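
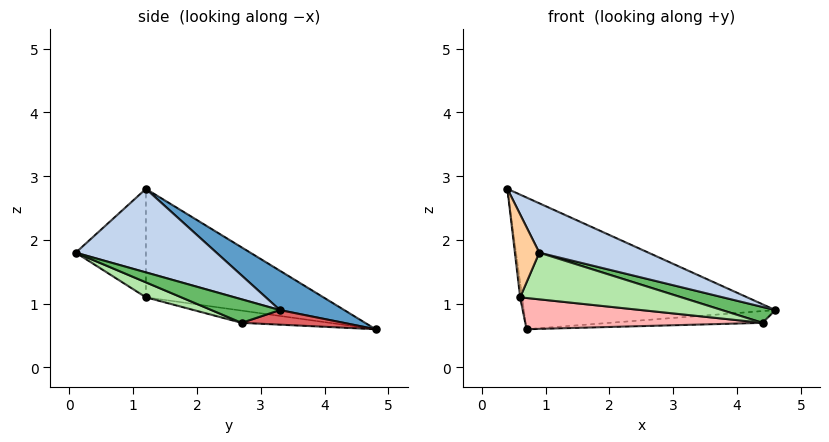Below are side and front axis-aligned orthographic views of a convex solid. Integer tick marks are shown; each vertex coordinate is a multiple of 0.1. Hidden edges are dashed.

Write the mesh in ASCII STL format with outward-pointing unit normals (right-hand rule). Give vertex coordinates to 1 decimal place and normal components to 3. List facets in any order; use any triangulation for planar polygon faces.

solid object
 facet normal 0.130 0.509 0.851
  outer loop
   vertex 0.7 4.8 0.6
   vertex 0.4 1.2 2.8
   vertex 4.6 3.3 0.9
  endloop
 endfacet
 facet normal 0.540 -0.419 0.730
  outer loop
   vertex 0.9 0.1 1.8
   vertex 4.6 3.3 0.9
   vertex 0.4 1.2 2.8
  endloop
 endfacet
 facet normal -0.993 0.011 -0.117
  outer loop
   vertex 0.6 1.2 1.1
   vertex 0.4 1.2 2.8
   vertex 0.7 4.8 0.6
  endloop
 endfacet
 facet normal -0.939 -0.326 -0.110
  outer loop
   vertex 0.6 1.2 1.1
   vertex 0.9 0.1 1.8
   vertex 0.4 1.2 2.8
  endloop
 endfacet
 facet normal 0.542 -0.423 0.726
  outer loop
   vertex 4.4 2.7 0.7
   vertex 4.6 3.3 0.9
   vertex 0.9 0.1 1.8
  endloop
 endfacet
 facet normal 0.112 -0.512 -0.852
  outer loop
   vertex 4.4 2.7 0.7
   vertex 0.9 0.1 1.8
   vertex 0.6 1.2 1.1
  endloop
 endfacet
 facet normal 0.173 0.259 -0.950
  outer loop
   vertex 4.4 2.7 0.7
   vertex 0.7 4.8 0.6
   vertex 4.6 3.3 0.9
  endloop
 endfacet
 facet normal -0.050 -0.136 -0.989
  outer loop
   vertex 4.4 2.7 0.7
   vertex 0.6 1.2 1.1
   vertex 0.7 4.8 0.6
  endloop
 endfacet
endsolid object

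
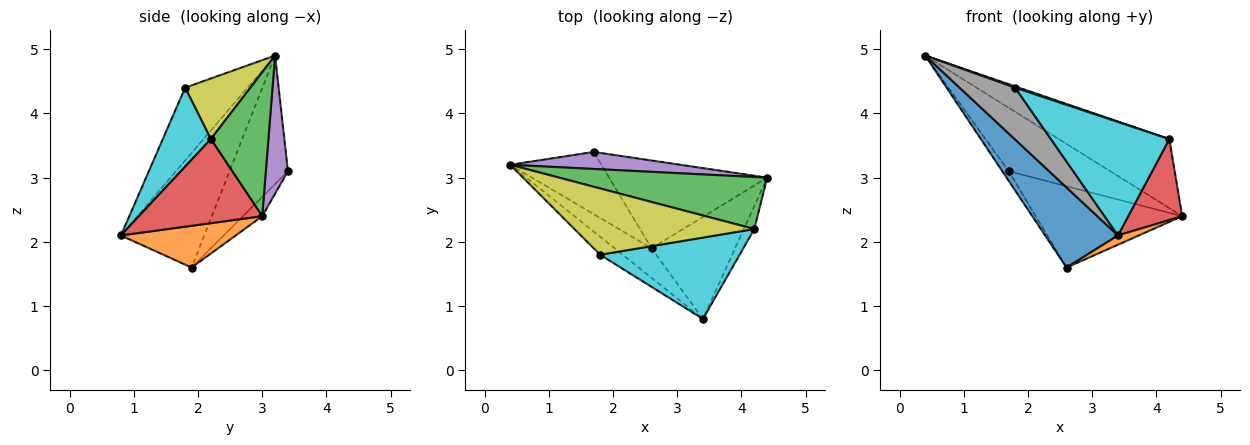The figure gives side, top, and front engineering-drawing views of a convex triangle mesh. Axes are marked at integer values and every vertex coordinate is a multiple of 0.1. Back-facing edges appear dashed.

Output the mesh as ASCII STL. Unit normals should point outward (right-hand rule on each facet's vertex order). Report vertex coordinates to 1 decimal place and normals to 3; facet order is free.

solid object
 facet normal -0.732 -0.639 -0.236
  outer loop
   vertex 2.6 1.9 1.6
   vertex 3.4 0.8 2.1
   vertex 0.4 3.2 4.9
  endloop
 endfacet
 facet normal 0.446 -0.081 -0.891
  outer loop
   vertex 2.6 1.9 1.6
   vertex 4.4 3.0 2.4
   vertex 3.4 0.8 2.1
  endloop
 endfacet
 facet normal 0.384 0.737 0.556
  outer loop
   vertex 4.2 2.2 3.6
   vertex 4.4 3.0 2.4
   vertex 0.4 3.2 4.9
  endloop
 endfacet
 facet normal 0.910 -0.398 -0.114
  outer loop
   vertex 4.2 2.2 3.6
   vertex 3.4 0.8 2.1
   vertex 4.4 3.0 2.4
  endloop
 endfacet
 facet normal 0.206 0.945 0.254
  outer loop
   vertex 1.7 3.4 3.1
   vertex 0.4 3.2 4.9
   vertex 4.4 3.0 2.4
  endloop
 endfacet
 facet normal -0.812 0.089 -0.577
  outer loop
   vertex 1.7 3.4 3.1
   vertex 2.6 1.9 1.6
   vertex 0.4 3.2 4.9
  endloop
 endfacet
 facet normal -0.089 0.677 -0.731
  outer loop
   vertex 1.7 3.4 3.1
   vertex 4.4 3.0 2.4
   vertex 2.6 1.9 1.6
  endloop
 endfacet
 facet normal -0.728 -0.648 -0.225
  outer loop
   vertex 1.8 1.8 4.4
   vertex 0.4 3.2 4.9
   vertex 3.4 0.8 2.1
  endloop
 endfacet
 facet normal 0.319 -0.019 0.948
  outer loop
   vertex 1.8 1.8 4.4
   vertex 4.2 2.2 3.6
   vertex 0.4 3.2 4.9
  endloop
 endfacet
 facet normal 0.313 -0.772 0.553
  outer loop
   vertex 1.8 1.8 4.4
   vertex 3.4 0.8 2.1
   vertex 4.2 2.2 3.6
  endloop
 endfacet
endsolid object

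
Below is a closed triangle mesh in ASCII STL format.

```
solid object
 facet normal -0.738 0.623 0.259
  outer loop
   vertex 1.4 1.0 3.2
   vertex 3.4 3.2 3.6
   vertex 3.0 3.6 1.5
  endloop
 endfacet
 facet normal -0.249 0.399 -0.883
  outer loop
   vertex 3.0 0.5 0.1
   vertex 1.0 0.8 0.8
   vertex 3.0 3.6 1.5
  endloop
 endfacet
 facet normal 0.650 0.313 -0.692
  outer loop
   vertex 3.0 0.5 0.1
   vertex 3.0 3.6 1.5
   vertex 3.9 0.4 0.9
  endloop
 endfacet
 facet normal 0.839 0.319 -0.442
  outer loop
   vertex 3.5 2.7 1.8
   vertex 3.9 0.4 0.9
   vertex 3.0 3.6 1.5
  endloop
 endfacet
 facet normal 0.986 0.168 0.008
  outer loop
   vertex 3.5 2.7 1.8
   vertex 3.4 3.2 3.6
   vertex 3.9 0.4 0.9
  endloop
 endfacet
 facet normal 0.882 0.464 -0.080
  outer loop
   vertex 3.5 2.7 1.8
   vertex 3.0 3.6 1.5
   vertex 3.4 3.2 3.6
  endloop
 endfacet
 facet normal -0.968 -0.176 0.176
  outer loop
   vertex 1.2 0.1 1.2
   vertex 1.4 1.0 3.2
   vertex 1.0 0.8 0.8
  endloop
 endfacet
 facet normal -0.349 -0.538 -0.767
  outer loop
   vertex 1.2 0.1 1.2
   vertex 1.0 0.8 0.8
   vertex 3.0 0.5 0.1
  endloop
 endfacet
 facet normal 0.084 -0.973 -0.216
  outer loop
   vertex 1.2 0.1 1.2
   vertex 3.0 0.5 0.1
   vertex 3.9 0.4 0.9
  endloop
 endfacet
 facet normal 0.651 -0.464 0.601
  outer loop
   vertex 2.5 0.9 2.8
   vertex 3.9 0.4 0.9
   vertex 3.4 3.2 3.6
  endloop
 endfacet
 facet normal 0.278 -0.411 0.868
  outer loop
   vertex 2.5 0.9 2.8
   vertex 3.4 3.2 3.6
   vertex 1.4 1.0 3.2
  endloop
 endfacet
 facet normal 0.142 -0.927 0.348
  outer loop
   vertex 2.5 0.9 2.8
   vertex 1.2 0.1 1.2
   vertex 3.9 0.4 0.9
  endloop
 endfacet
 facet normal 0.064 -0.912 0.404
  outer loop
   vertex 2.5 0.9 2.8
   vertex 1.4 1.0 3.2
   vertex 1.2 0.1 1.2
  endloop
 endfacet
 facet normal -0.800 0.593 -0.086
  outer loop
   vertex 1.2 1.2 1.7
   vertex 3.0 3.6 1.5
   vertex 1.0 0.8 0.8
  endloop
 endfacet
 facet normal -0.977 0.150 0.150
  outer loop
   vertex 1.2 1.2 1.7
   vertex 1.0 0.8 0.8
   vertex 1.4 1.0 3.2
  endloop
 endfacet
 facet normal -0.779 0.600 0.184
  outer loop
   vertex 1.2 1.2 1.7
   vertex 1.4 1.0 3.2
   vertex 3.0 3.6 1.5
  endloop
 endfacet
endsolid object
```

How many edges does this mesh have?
24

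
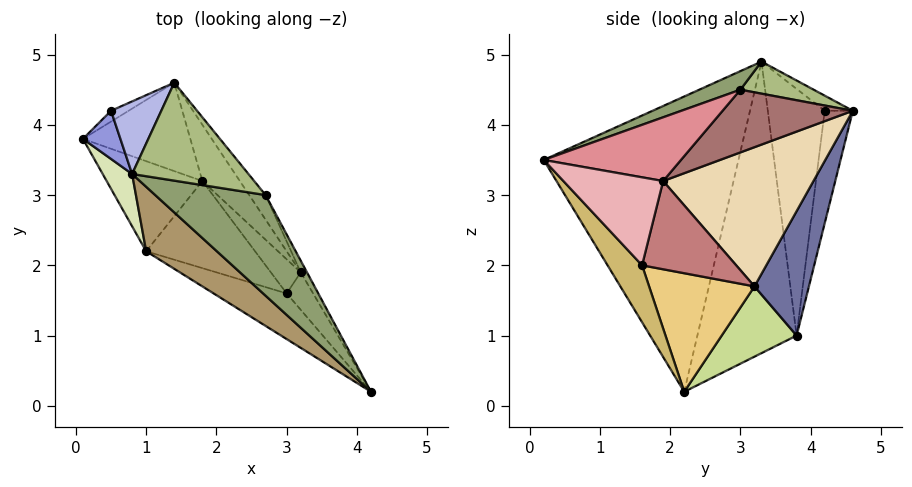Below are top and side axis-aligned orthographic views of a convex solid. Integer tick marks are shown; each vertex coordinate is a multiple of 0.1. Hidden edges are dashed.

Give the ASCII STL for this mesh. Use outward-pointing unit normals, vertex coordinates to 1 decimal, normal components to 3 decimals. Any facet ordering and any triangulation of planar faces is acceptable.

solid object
 facet normal 0.444 0.810 -0.383
  outer loop
   vertex 1.8 3.2 1.7
   vertex 0.1 3.8 1.0
   vertex 1.4 4.6 4.2
  endloop
 endfacet
 facet normal -0.405 0.912 -0.063
  outer loop
   vertex 0.5 4.2 4.2
   vertex 1.4 4.6 4.2
   vertex 0.1 3.8 1.0
  endloop
 endfacet
 facet normal -0.967 -0.208 0.147
  outer loop
   vertex 0.5 4.2 4.2
   vertex 0.1 3.8 1.0
   vertex 0.8 3.3 4.9
  endloop
 endfacet
 facet normal -0.242 0.544 0.803
  outer loop
   vertex 0.5 4.2 4.2
   vertex 0.8 3.3 4.9
   vertex 1.4 4.6 4.2
  endloop
 endfacet
 facet normal 0.161 -0.255 0.954
  outer loop
   vertex 2.7 3.0 4.5
   vertex 0.8 3.3 4.9
   vertex 4.2 0.2 3.5
  endloop
 endfacet
 facet normal 0.247 0.369 0.896
  outer loop
   vertex 2.7 3.0 4.5
   vertex 1.4 4.6 4.2
   vertex 0.8 3.3 4.9
  endloop
 endfacet
 facet normal 0.477 0.593 -0.649
  outer loop
   vertex 1.0 2.2 0.2
   vertex 0.1 3.8 1.0
   vertex 1.8 3.2 1.7
  endloop
 endfacet
 facet normal -0.849 -0.521 0.086
  outer loop
   vertex 1.0 2.2 0.2
   vertex 0.8 3.3 4.9
   vertex 0.1 3.8 1.0
  endloop
 endfacet
 facet normal -0.631 -0.761 0.151
  outer loop
   vertex 1.0 2.2 0.2
   vertex 4.2 0.2 3.5
   vertex 0.8 3.3 4.9
  endloop
 endfacet
 facet normal 0.585 -0.304 -0.752
  outer loop
   vertex 3.0 1.6 2.0
   vertex 4.2 0.2 3.5
   vertex 1.0 2.2 0.2
  endloop
 endfacet
 facet normal 0.678 0.392 -0.622
  outer loop
   vertex 3.0 1.6 2.0
   vertex 1.0 2.2 0.2
   vertex 1.8 3.2 1.7
  endloop
 endfacet
 facet normal 0.776 0.595 -0.209
  outer loop
   vertex 3.2 1.9 3.2
   vertex 1.8 3.2 1.7
   vertex 1.4 4.6 4.2
  endloop
 endfacet
 facet normal 0.778 0.594 -0.203
  outer loop
   vertex 3.2 1.9 3.2
   vertex 1.4 4.6 4.2
   vertex 2.7 3.0 4.5
  endloop
 endfacet
 facet normal 0.794 0.545 -0.269
  outer loop
   vertex 3.2 1.9 3.2
   vertex 3.0 1.6 2.0
   vertex 1.8 3.2 1.7
  endloop
 endfacet
 facet normal 0.865 0.494 -0.085
  outer loop
   vertex 3.2 1.9 3.2
   vertex 2.7 3.0 4.5
   vertex 4.2 0.2 3.5
  endloop
 endfacet
 facet normal 0.852 0.456 -0.256
  outer loop
   vertex 3.2 1.9 3.2
   vertex 4.2 0.2 3.5
   vertex 3.0 1.6 2.0
  endloop
 endfacet
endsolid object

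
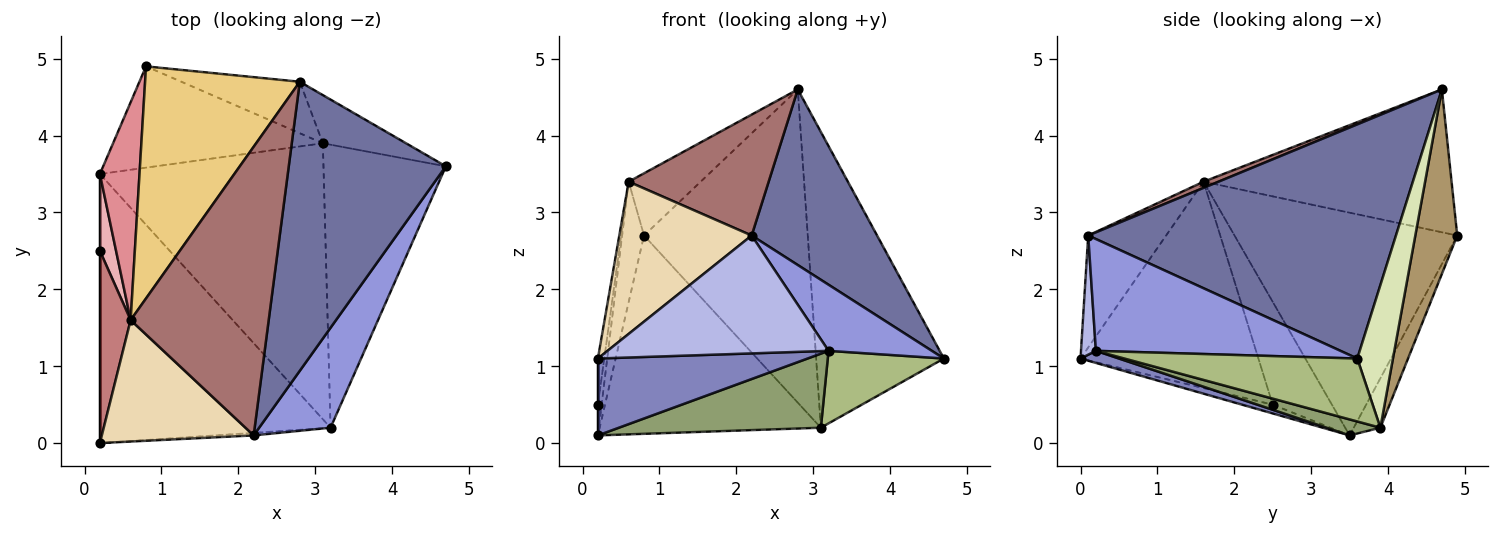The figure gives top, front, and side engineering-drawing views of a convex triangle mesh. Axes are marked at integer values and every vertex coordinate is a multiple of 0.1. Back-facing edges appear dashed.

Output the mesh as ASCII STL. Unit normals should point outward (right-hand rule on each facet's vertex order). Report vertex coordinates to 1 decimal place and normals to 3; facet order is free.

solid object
 facet normal 0.787 -0.321 0.528
  outer loop
   vertex 2.2 0.1 2.7
   vertex 4.7 3.6 1.1
   vertex 2.8 4.7 4.6
  endloop
 endfacet
 facet normal 0.050 -0.274 -0.960
  outer loop
   vertex 3.2 0.2 1.2
   vertex 0.2 0.0 1.1
   vertex 0.2 3.5 0.1
  endloop
 endfacet
 facet normal 0.794 -0.335 0.507
  outer loop
   vertex 3.2 0.2 1.2
   vertex 4.7 3.6 1.1
   vertex 2.2 0.1 2.7
  endloop
 endfacet
 facet normal 0.067 -0.998 -0.022
  outer loop
   vertex 3.2 0.2 1.2
   vertex 2.2 0.1 2.7
   vertex 0.2 0.0 1.1
  endloop
 endfacet
 facet normal 0.069 -0.259 -0.964
  outer loop
   vertex 3.1 3.9 0.2
   vertex 3.2 0.2 1.2
   vertex 0.2 3.5 0.1
  endloop
 endfacet
 facet normal 0.446 -0.222 -0.867
  outer loop
   vertex 3.1 3.9 0.2
   vertex 4.7 3.6 1.1
   vertex 3.2 0.2 1.2
  endloop
 endfacet
 facet normal -0.107 0.886 -0.452
  outer loop
   vertex 3.1 3.9 0.2
   vertex 0.2 3.5 0.1
   vertex 0.8 4.9 2.7
  endloop
 endfacet
 facet normal 0.266 0.952 -0.155
  outer loop
   vertex 3.1 3.9 0.2
   vertex 2.8 4.7 4.6
   vertex 4.7 3.6 1.1
  endloop
 endfacet
 facet normal 0.245 0.957 -0.157
  outer loop
   vertex 3.1 3.9 0.2
   vertex 0.8 4.9 2.7
   vertex 2.8 4.7 4.6
  endloop
 endfacet
 facet normal -1.000 0.000 0.000
  outer loop
   vertex 0.2 2.5 0.5
   vertex 0.2 3.5 0.1
   vertex 0.2 0.0 1.1
  endloop
 endfacet
 facet normal -0.666 0.193 0.721
  outer loop
   vertex 0.6 1.6 3.4
   vertex 2.8 4.7 4.6
   vertex 0.8 4.9 2.7
  endloop
 endfacet
 facet normal -0.418 -0.710 0.567
  outer loop
   vertex 0.6 1.6 3.4
   vertex 0.2 0.0 1.1
   vertex 2.2 0.1 2.7
  endloop
 endfacet
 facet normal 0.041 -0.386 0.922
  outer loop
   vertex 0.6 1.6 3.4
   vertex 2.2 0.1 2.7
   vertex 2.8 4.7 4.6
  endloop
 endfacet
 facet normal -0.988 0.035 0.147
  outer loop
   vertex 0.6 1.6 3.4
   vertex 0.2 2.5 0.5
   vertex 0.2 0.0 1.1
  endloop
 endfacet
 facet normal -0.980 0.096 0.174
  outer loop
   vertex 0.6 1.6 3.4
   vertex 0.8 4.9 2.7
   vertex 0.2 3.5 0.1
  endloop
 endfacet
 facet normal -0.986 0.062 0.155
  outer loop
   vertex 0.6 1.6 3.4
   vertex 0.2 3.5 0.1
   vertex 0.2 2.5 0.5
  endloop
 endfacet
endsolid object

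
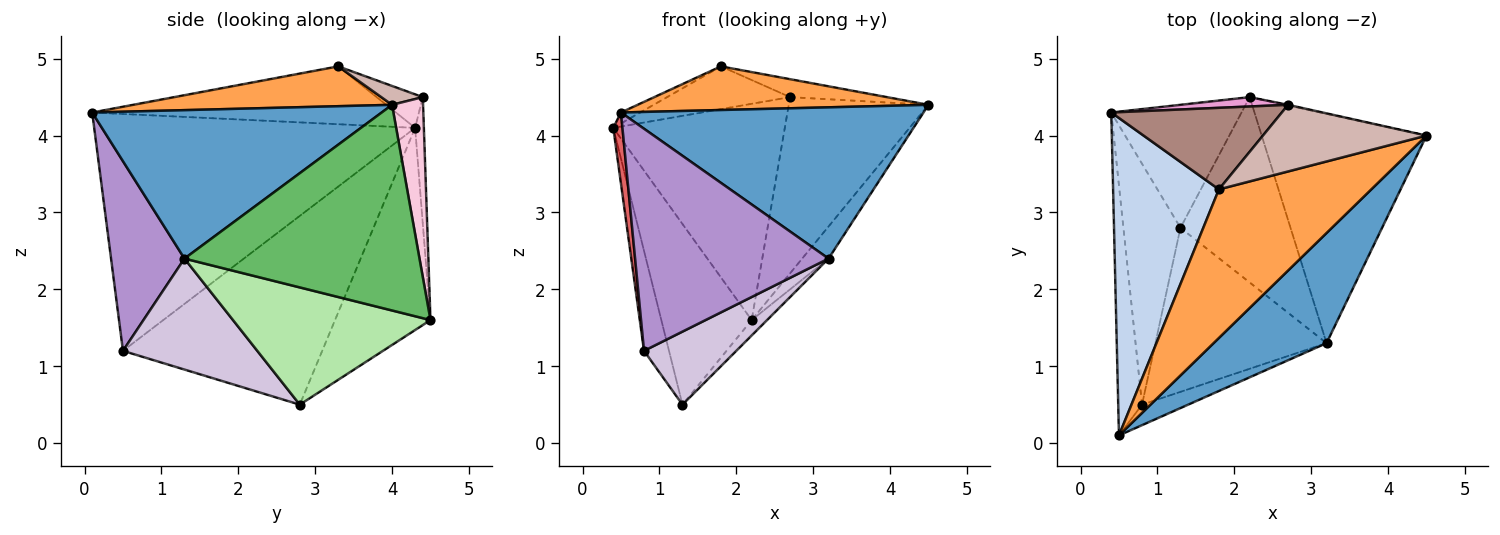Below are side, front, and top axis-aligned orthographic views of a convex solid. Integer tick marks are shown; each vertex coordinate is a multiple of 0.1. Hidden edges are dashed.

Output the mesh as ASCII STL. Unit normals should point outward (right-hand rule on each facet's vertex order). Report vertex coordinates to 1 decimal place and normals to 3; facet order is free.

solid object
 facet normal 0.612 -0.639 0.466
  outer loop
   vertex 3.2 1.3 2.4
   vertex 4.5 4.0 4.4
   vertex 0.5 0.1 4.3
  endloop
 endfacet
 facet normal -0.479 0.030 0.877
  outer loop
   vertex 1.8 3.3 4.9
   vertex 0.4 4.3 4.1
   vertex 0.5 0.1 4.3
  endloop
 endfacet
 facet normal 0.243 -0.273 0.931
  outer loop
   vertex 1.8 3.3 4.9
   vertex 0.5 0.1 4.3
   vertex 4.5 4.0 4.4
  endloop
 endfacet
 facet normal -0.658 0.623 -0.424
  outer loop
   vertex 2.2 4.5 1.6
   vertex 1.3 2.8 0.5
   vertex 0.4 4.3 4.1
  endloop
 endfacet
 facet normal 0.777 0.087 -0.623
  outer loop
   vertex 2.2 4.5 1.6
   vertex 4.5 4.0 4.4
   vertex 3.2 1.3 2.4
  endloop
 endfacet
 facet normal 0.728 0.057 -0.683
  outer loop
   vertex 2.2 4.5 1.6
   vertex 3.2 1.3 2.4
   vertex 1.3 2.8 0.5
  endloop
 endfacet
 facet normal -0.995 -0.028 -0.100
  outer loop
   vertex 0.8 0.5 1.2
   vertex 0.5 0.1 4.3
   vertex 0.4 4.3 4.1
  endloop
 endfacet
 facet normal -0.950 0.119 -0.287
  outer loop
   vertex 0.8 0.5 1.2
   vertex 0.4 4.3 4.1
   vertex 1.3 2.8 0.5
  endloop
 endfacet
 facet normal 0.353 -0.931 -0.086
  outer loop
   vertex 0.8 0.5 1.2
   vertex 3.2 1.3 2.4
   vertex 0.5 0.1 4.3
  endloop
 endfacet
 facet normal 0.510 -0.350 -0.786
  outer loop
   vertex 0.8 0.5 1.2
   vertex 1.3 2.8 0.5
   vertex 3.2 1.3 2.4
  endloop
 endfacet
 facet normal -0.172 0.458 0.872
  outer loop
   vertex 2.7 4.4 4.5
   vertex 0.4 4.3 4.1
   vertex 1.8 3.3 4.9
  endloop
 endfacet
 facet normal 0.111 0.258 0.960
  outer loop
   vertex 2.7 4.4 4.5
   vertex 1.8 3.3 4.9
   vertex 4.5 4.0 4.4
  endloop
 endfacet
 facet normal -0.051 0.998 0.043
  outer loop
   vertex 2.7 4.4 4.5
   vertex 2.2 4.5 1.6
   vertex 0.4 4.3 4.1
  endloop
 endfacet
 facet normal 0.217 0.976 -0.004
  outer loop
   vertex 2.7 4.4 4.5
   vertex 4.5 4.0 4.4
   vertex 2.2 4.5 1.6
  endloop
 endfacet
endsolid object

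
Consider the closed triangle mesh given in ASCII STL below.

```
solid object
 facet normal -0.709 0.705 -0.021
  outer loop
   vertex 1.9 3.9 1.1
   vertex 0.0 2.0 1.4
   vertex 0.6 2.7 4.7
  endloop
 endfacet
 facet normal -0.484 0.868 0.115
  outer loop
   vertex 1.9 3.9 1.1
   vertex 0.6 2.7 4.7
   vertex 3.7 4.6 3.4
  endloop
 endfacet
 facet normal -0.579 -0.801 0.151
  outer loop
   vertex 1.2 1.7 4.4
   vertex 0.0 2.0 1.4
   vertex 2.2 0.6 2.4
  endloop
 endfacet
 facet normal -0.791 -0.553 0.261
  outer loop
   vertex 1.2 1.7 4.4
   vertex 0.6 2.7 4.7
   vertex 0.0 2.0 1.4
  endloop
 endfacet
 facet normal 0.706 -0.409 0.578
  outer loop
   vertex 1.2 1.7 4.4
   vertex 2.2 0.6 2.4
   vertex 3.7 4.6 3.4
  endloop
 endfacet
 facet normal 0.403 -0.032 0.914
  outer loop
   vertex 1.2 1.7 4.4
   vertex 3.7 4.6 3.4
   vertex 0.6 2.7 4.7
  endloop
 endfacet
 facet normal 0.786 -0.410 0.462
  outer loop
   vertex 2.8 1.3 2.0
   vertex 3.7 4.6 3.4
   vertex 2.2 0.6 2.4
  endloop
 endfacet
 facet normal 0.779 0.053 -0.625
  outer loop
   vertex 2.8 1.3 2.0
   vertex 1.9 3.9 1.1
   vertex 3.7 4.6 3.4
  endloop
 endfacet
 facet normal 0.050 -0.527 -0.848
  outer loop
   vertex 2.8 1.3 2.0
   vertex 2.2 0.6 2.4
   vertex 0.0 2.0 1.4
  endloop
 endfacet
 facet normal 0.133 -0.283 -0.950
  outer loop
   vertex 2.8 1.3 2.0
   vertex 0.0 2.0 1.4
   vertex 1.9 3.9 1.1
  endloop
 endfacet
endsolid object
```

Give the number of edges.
15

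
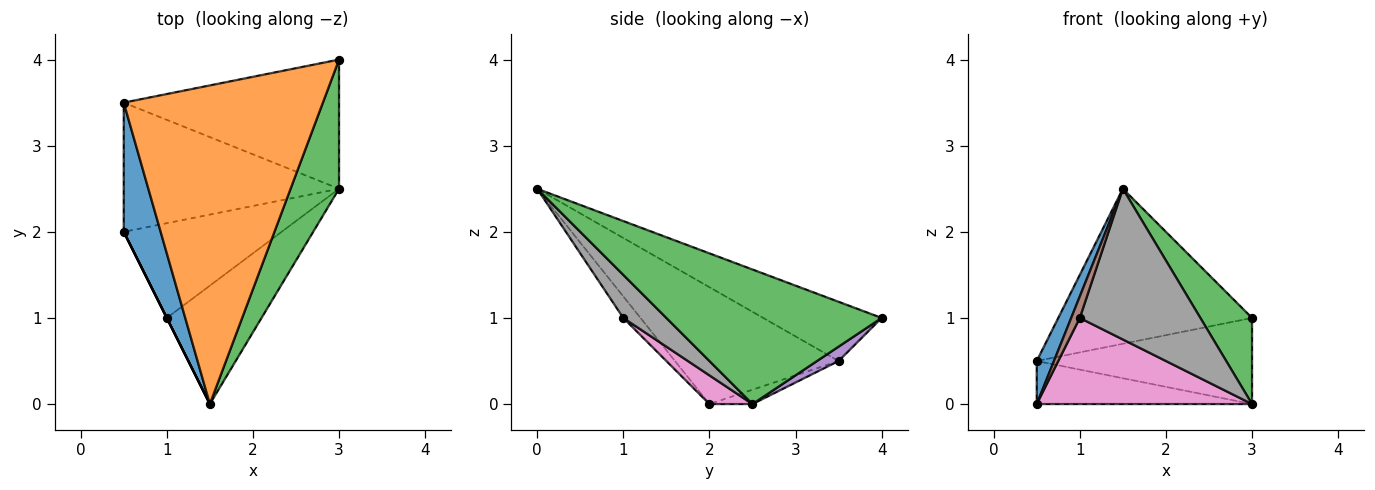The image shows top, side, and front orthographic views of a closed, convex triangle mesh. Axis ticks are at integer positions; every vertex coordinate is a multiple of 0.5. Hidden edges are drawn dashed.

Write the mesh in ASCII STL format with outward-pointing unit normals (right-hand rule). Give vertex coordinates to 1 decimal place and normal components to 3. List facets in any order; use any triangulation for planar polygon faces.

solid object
 facet normal -0.949 -0.100 0.300
  outer loop
   vertex 0.5 3.5 0.5
   vertex 0.5 2.0 0.0
   vertex 1.5 0.0 2.5
  endloop
 endfacet
 facet normal -0.258 0.423 0.869
  outer loop
   vertex 0.5 3.5 0.5
   vertex 1.5 0.0 2.5
   vertex 3.0 4.0 1.0
  endloop
 endfacet
 facet normal 0.918 -0.220 0.330
  outer loop
   vertex 3.0 2.5 0.0
   vertex 3.0 4.0 1.0
   vertex 1.5 0.0 2.5
  endloop
 endfacet
 facet normal -0.063 0.316 -0.947
  outer loop
   vertex 3.0 2.5 0.0
   vertex 0.5 2.0 0.0
   vertex 0.5 3.5 0.5
  endloop
 endfacet
 facet normal 0.055 0.554 -0.831
  outer loop
   vertex 3.0 2.5 0.0
   vertex 0.5 3.5 0.5
   vertex 3.0 4.0 1.0
  endloop
 endfacet
 facet normal -0.894 -0.447 0.000
  outer loop
   vertex 1.0 1.0 1.0
   vertex 1.5 0.0 2.5
   vertex 0.5 2.0 0.0
  endloop
 endfacet
 facet normal 0.133 -0.667 -0.733
  outer loop
   vertex 1.0 1.0 1.0
   vertex 0.5 2.0 0.0
   vertex 3.0 2.5 0.0
  endloop
 endfacet
 facet normal 0.270 -0.757 -0.595
  outer loop
   vertex 1.0 1.0 1.0
   vertex 3.0 2.5 0.0
   vertex 1.5 0.0 2.5
  endloop
 endfacet
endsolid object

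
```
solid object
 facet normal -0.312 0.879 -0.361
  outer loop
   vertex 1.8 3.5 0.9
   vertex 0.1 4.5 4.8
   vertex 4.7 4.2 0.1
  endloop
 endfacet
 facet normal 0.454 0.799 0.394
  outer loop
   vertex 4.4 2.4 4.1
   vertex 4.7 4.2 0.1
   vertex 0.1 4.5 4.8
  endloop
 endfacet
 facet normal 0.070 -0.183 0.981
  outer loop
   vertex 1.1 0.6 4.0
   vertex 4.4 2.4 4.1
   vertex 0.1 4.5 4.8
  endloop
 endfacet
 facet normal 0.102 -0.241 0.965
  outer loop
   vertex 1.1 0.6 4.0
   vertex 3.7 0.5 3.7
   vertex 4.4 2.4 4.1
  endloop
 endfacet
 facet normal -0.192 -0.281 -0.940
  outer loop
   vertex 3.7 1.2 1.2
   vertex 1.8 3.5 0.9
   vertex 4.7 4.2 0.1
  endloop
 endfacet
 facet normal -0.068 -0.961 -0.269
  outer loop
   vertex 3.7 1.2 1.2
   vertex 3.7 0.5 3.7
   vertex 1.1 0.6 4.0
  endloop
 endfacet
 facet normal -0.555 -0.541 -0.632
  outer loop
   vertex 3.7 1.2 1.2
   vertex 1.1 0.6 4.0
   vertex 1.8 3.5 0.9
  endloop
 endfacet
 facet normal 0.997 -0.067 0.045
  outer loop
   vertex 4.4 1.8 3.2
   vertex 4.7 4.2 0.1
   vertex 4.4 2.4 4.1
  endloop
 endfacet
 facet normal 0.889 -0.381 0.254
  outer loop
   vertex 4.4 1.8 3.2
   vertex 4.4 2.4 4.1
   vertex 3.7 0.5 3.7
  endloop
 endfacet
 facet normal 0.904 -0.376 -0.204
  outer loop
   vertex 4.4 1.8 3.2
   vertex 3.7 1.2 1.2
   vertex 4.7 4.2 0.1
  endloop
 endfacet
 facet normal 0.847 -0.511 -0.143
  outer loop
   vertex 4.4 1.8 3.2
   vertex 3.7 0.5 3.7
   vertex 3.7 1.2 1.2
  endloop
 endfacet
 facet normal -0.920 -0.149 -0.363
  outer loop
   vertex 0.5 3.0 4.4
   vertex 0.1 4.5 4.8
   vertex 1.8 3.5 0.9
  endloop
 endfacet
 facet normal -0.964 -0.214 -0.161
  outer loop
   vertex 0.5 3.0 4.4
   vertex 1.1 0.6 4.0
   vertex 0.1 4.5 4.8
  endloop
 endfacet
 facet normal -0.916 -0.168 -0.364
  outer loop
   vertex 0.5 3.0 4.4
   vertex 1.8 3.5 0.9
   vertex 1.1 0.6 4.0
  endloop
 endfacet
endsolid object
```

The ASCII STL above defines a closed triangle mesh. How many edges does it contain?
21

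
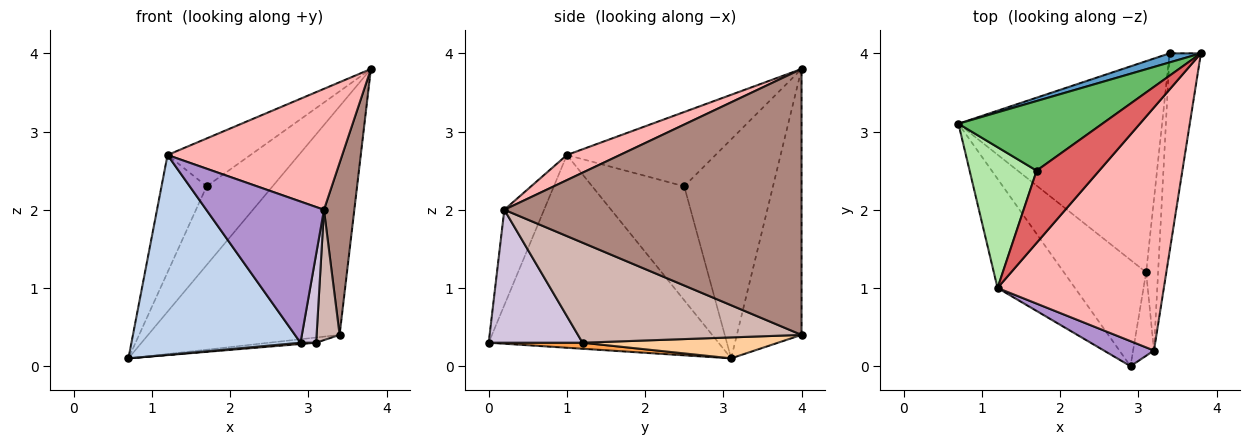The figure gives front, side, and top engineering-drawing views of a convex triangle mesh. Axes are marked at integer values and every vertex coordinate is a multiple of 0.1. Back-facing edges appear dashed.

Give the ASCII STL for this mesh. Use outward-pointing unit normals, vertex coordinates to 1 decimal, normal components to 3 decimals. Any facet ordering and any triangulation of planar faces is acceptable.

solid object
 facet normal -0.320 0.947 0.038
  outer loop
   vertex 3.4 4.0 0.4
   vertex 0.7 3.1 0.1
   vertex 3.8 4.0 3.8
  endloop
 endfacet
 facet normal -0.766 -0.564 -0.308
  outer loop
   vertex 1.2 1.0 2.7
   vertex 0.7 3.1 0.1
   vertex 2.9 0.0 0.3
  endloop
 endfacet
 facet normal 0.073 -0.012 -0.997
  outer loop
   vertex 3.1 1.2 0.3
   vertex 2.9 0.0 0.3
   vertex 0.7 3.1 0.1
  endloop
 endfacet
 facet normal 0.102 0.025 -0.994
  outer loop
   vertex 3.1 1.2 0.3
   vertex 0.7 3.1 0.1
   vertex 3.4 4.0 0.4
  endloop
 endfacet
 facet normal -0.710 0.527 0.467
  outer loop
   vertex 1.7 2.5 2.3
   vertex 3.8 4.0 3.8
   vertex 0.7 3.1 0.1
  endloop
 endfacet
 facet normal -0.794 0.389 0.467
  outer loop
   vertex 1.7 2.5 2.3
   vertex 0.7 3.1 0.1
   vertex 1.2 1.0 2.7
  endloop
 endfacet
 facet normal -0.704 0.392 0.592
  outer loop
   vertex 1.7 2.5 2.3
   vertex 1.2 1.0 2.7
   vertex 3.8 4.0 3.8
  endloop
 endfacet
 facet normal 0.134 -0.441 0.887
  outer loop
   vertex 3.2 0.2 2.0
   vertex 3.8 4.0 3.8
   vertex 1.2 1.0 2.7
  endloop
 endfacet
 facet normal -0.316 -0.934 0.166
  outer loop
   vertex 3.2 0.2 2.0
   vertex 1.2 1.0 2.7
   vertex 2.9 0.0 0.3
  endloop
 endfacet
 facet normal 0.975 -0.162 -0.153
  outer loop
   vertex 3.2 0.2 2.0
   vertex 2.9 0.0 0.3
   vertex 3.1 1.2 0.3
  endloop
 endfacet
 facet normal 0.988 -0.101 -0.116
  outer loop
   vertex 3.2 0.2 2.0
   vertex 3.4 4.0 0.4
   vertex 3.8 4.0 3.8
  endloop
 endfacet
 facet normal 0.988 -0.102 -0.118
  outer loop
   vertex 3.2 0.2 2.0
   vertex 3.1 1.2 0.3
   vertex 3.4 4.0 0.4
  endloop
 endfacet
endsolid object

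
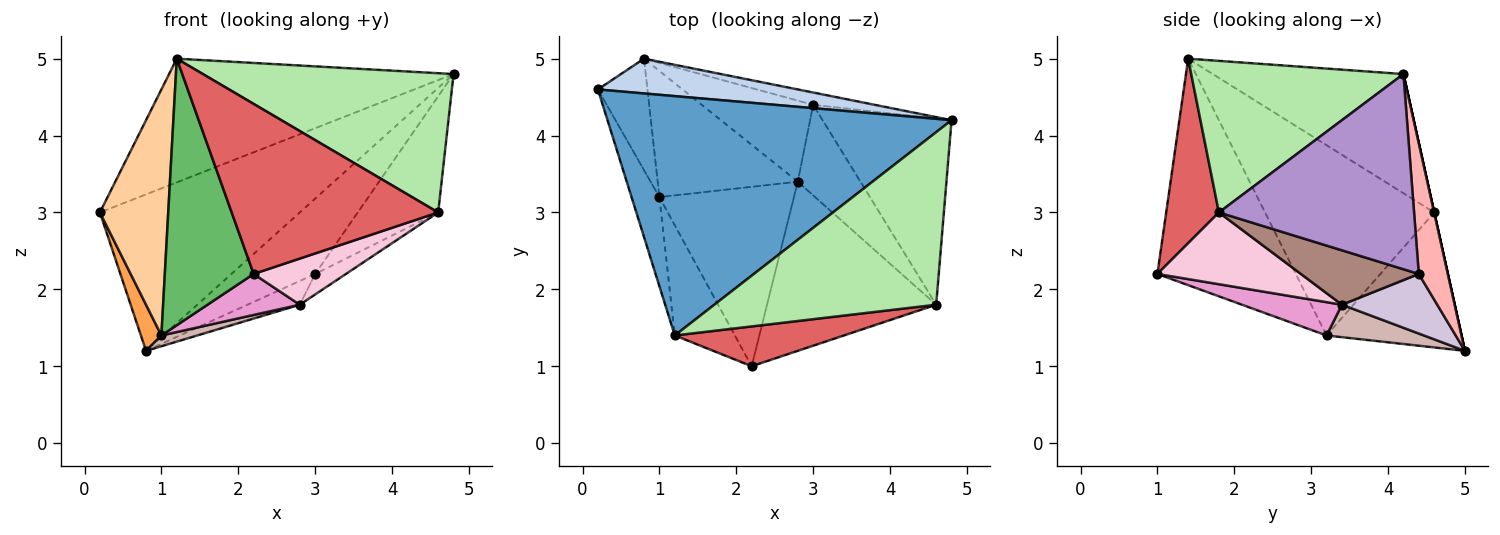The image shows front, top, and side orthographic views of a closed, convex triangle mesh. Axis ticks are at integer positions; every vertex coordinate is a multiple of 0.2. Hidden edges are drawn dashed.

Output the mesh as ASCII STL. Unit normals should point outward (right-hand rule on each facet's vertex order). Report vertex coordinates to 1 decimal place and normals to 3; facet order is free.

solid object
 facet normal -0.294 0.439 0.849
  outer loop
   vertex 1.2 1.4 5.0
   vertex 4.8 4.2 4.8
   vertex 0.2 4.6 3.0
  endloop
 endfacet
 facet normal 0.000 0.976 0.217
  outer loop
   vertex 0.8 5.0 1.2
   vertex 0.2 4.6 3.0
   vertex 4.8 4.2 4.8
  endloop
 endfacet
 facet normal -0.929 -0.141 -0.341
  outer loop
   vertex 1.0 3.2 1.4
   vertex 0.2 4.6 3.0
   vertex 0.8 5.0 1.2
  endloop
 endfacet
 facet normal -0.919 -0.371 -0.135
  outer loop
   vertex 1.0 3.2 1.4
   vertex 1.2 1.4 5.0
   vertex 0.2 4.6 3.0
  endloop
 endfacet
 facet normal -0.821 -0.527 -0.218
  outer loop
   vertex 1.0 3.2 1.4
   vertex 2.2 1.0 2.2
   vertex 1.2 1.4 5.0
  endloop
 endfacet
 facet normal 0.469 -0.554 0.687
  outer loop
   vertex 4.6 1.8 3.0
   vertex 4.8 4.2 4.8
   vertex 1.2 1.4 5.0
  endloop
 endfacet
 facet normal 0.241 -0.945 0.221
  outer loop
   vertex 4.6 1.8 3.0
   vertex 1.2 1.4 5.0
   vertex 2.2 1.0 2.2
  endloop
 endfacet
 facet normal 0.324 0.934 -0.152
  outer loop
   vertex 3.0 4.4 2.2
   vertex 0.8 5.0 1.2
   vertex 4.8 4.2 4.8
  endloop
 endfacet
 facet normal 0.789 0.325 -0.521
  outer loop
   vertex 3.0 4.4 2.2
   vertex 4.8 4.2 4.8
   vertex 4.6 1.8 3.0
  endloop
 endfacet
 facet normal 0.456 0.250 -0.854
  outer loop
   vertex 2.8 3.4 1.8
   vertex 0.8 5.0 1.2
   vertex 3.0 4.4 2.2
  endloop
 endfacet
 facet normal 0.646 0.169 -0.744
  outer loop
   vertex 2.8 3.4 1.8
   vertex 3.0 4.4 2.2
   vertex 4.6 1.8 3.0
  endloop
 endfacet
 facet normal 0.225 -0.083 -0.971
  outer loop
   vertex 2.8 3.4 1.8
   vertex 1.0 3.2 1.4
   vertex 0.8 5.0 1.2
  endloop
 endfacet
 facet normal 0.235 -0.217 -0.948
  outer loop
   vertex 2.8 3.4 1.8
   vertex 2.2 1.0 2.2
   vertex 1.0 3.2 1.4
  endloop
 endfacet
 facet normal 0.379 -0.244 -0.893
  outer loop
   vertex 2.8 3.4 1.8
   vertex 4.6 1.8 3.0
   vertex 2.2 1.0 2.2
  endloop
 endfacet
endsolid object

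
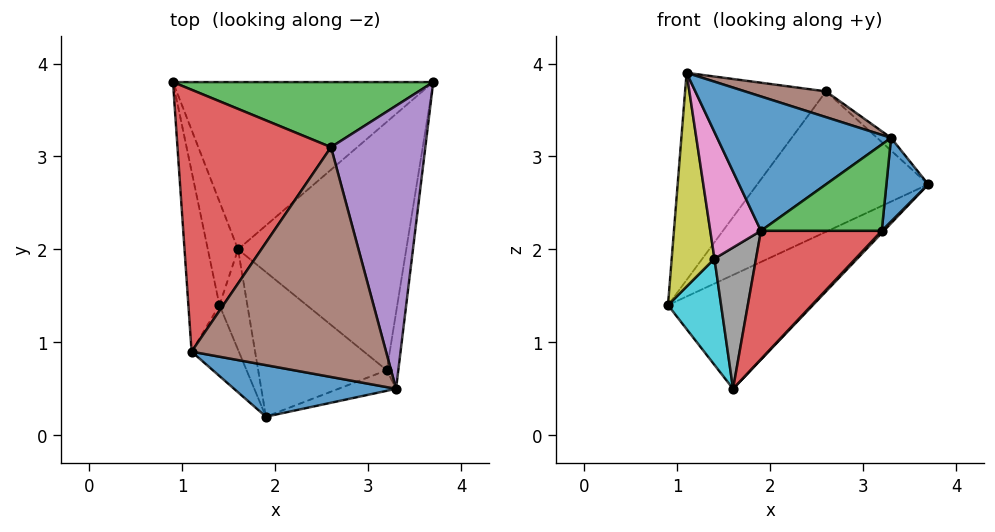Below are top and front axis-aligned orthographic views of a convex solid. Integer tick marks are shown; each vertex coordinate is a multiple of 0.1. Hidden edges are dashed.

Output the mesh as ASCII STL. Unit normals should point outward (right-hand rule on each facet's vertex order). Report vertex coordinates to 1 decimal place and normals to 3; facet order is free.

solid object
 facet normal -0.056 -0.932 0.358
  outer loop
   vertex 3.3 0.5 3.2
   vertex 1.1 0.9 3.9
   vertex 1.9 0.2 2.2
  endloop
 endfacet
 facet normal 0.358 0.525 -0.772
  outer loop
   vertex 1.6 2.0 0.5
   vertex 0.9 3.8 1.4
   vertex 3.7 3.8 2.7
  endloop
 endfacet
 facet normal -0.192 0.891 0.413
  outer loop
   vertex 2.6 3.1 3.7
   vertex 3.7 3.8 2.7
   vertex 0.9 3.8 1.4
  endloop
 endfacet
 facet normal -0.627 0.483 0.611
  outer loop
   vertex 2.6 3.1 3.7
   vertex 0.9 3.8 1.4
   vertex 1.1 0.9 3.9
  endloop
 endfacet
 facet normal 0.661 0.034 0.750
  outer loop
   vertex 2.6 3.1 3.7
   vertex 3.3 0.5 3.2
   vertex 3.7 3.8 2.7
  endloop
 endfacet
 facet normal 0.284 -0.107 0.953
  outer loop
   vertex 2.6 3.1 3.7
   vertex 1.1 0.9 3.9
   vertex 3.3 0.5 3.2
  endloop
 endfacet
 facet normal -0.874 -0.424 -0.237
  outer loop
   vertex 1.4 1.4 1.9
   vertex 1.9 0.2 2.2
   vertex 1.1 0.9 3.9
  endloop
 endfacet
 facet normal -0.849 -0.430 -0.306
  outer loop
   vertex 1.4 1.4 1.9
   vertex 1.6 2.0 0.5
   vertex 1.9 0.2 2.2
  endloop
 endfacet
 facet normal -0.949 -0.240 -0.202
  outer loop
   vertex 1.4 1.4 1.9
   vertex 1.1 0.9 3.9
   vertex 0.9 3.8 1.4
  endloop
 endfacet
 facet normal -0.939 -0.246 -0.239
  outer loop
   vertex 1.4 1.4 1.9
   vertex 0.9 3.8 1.4
   vertex 1.6 2.0 0.5
  endloop
 endfacet
 facet normal 0.982 -0.138 -0.126
  outer loop
   vertex 3.2 0.7 2.2
   vertex 3.7 3.8 2.7
   vertex 3.3 0.5 3.2
  endloop
 endfacet
 facet normal 0.726 -0.006 -0.688
  outer loop
   vertex 3.2 0.7 2.2
   vertex 1.6 2.0 0.5
   vertex 3.7 3.8 2.7
  endloop
 endfacet
 facet normal 0.350 -0.911 -0.217
  outer loop
   vertex 3.2 0.7 2.2
   vertex 3.3 0.5 3.2
   vertex 1.9 0.2 2.2
  endloop
 endfacet
 facet normal 0.247 -0.643 -0.725
  outer loop
   vertex 3.2 0.7 2.2
   vertex 1.9 0.2 2.2
   vertex 1.6 2.0 0.5
  endloop
 endfacet
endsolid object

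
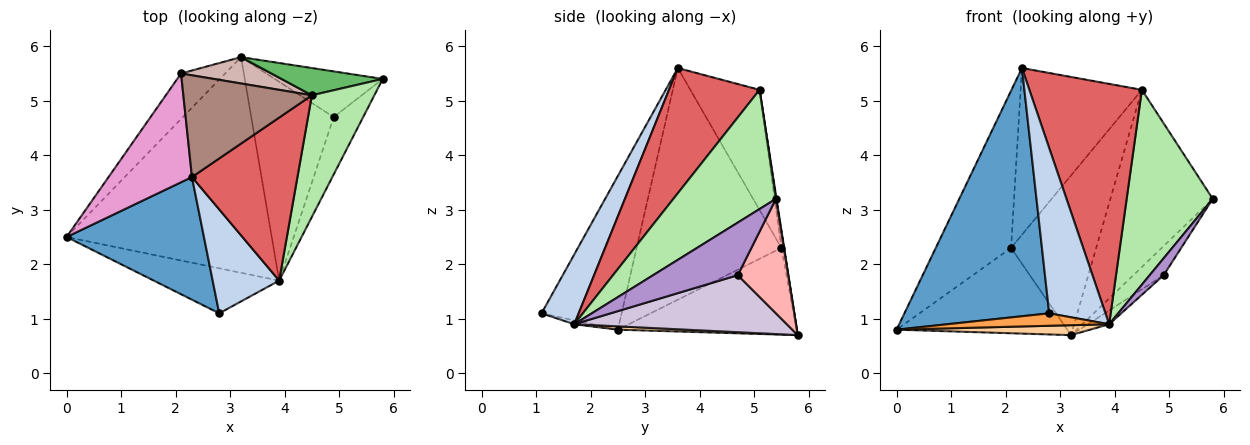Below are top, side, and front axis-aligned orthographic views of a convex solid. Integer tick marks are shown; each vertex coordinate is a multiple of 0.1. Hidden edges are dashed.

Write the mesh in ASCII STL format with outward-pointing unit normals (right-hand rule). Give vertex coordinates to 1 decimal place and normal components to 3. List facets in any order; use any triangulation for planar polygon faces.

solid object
 facet normal -0.444 -0.803 0.397
  outer loop
   vertex 2.3 3.6 5.6
   vertex 0.0 2.5 0.8
   vertex 2.8 1.1 1.1
  endloop
 endfacet
 facet normal 0.488 -0.739 0.465
  outer loop
   vertex 3.9 1.7 0.9
   vertex 2.3 3.6 5.6
   vertex 2.8 1.1 1.1
  endloop
 endfacet
 facet normal -0.030 -0.266 -0.963
  outer loop
   vertex 3.9 1.7 0.9
   vertex 2.8 1.1 1.1
   vertex 0.0 2.5 0.8
  endloop
 endfacet
 facet normal 0.016 -0.046 -0.999
  outer loop
   vertex 3.9 1.7 0.9
   vertex 0.0 2.5 0.8
   vertex 3.2 5.8 0.7
  endloop
 endfacet
 facet normal 0.006 0.988 0.152
  outer loop
   vertex 4.5 5.1 5.2
   vertex 5.8 5.4 3.2
   vertex 3.2 5.8 0.7
  endloop
 endfacet
 facet normal 0.711 -0.597 0.373
  outer loop
   vertex 4.5 5.1 5.2
   vertex 3.9 1.7 0.9
   vertex 5.8 5.4 3.2
  endloop
 endfacet
 facet normal 0.554 -0.689 0.467
  outer loop
   vertex 4.5 5.1 5.2
   vertex 2.3 3.6 5.6
   vertex 3.9 1.7 0.9
  endloop
 endfacet
 facet normal 0.666 0.401 -0.629
  outer loop
   vertex 4.9 4.7 1.8
   vertex 3.2 5.8 0.7
   vertex 5.8 5.4 3.2
  endloop
 endfacet
 facet normal 0.863 -0.143 -0.484
  outer loop
   vertex 4.9 4.7 1.8
   vertex 5.8 5.4 3.2
   vertex 3.9 1.7 0.9
  endloop
 endfacet
 facet normal 0.568 0.057 -0.821
  outer loop
   vertex 4.9 4.7 1.8
   vertex 3.9 1.7 0.9
   vertex 3.2 5.8 0.7
  endloop
 endfacet
 facet normal -0.438 0.767 0.468
  outer loop
   vertex 2.1 5.5 2.3
   vertex 2.3 3.6 5.6
   vertex 4.5 5.1 5.2
  endloop
 endfacet
 facet normal -0.032 0.986 0.163
  outer loop
   vertex 2.1 5.5 2.3
   vertex 4.5 5.1 5.2
   vertex 3.2 5.8 0.7
  endloop
 endfacet
 facet normal -0.845 0.439 0.304
  outer loop
   vertex 2.1 5.5 2.3
   vertex 0.0 2.5 0.8
   vertex 2.3 3.6 5.6
  endloop
 endfacet
 facet normal -0.679 0.648 -0.345
  outer loop
   vertex 2.1 5.5 2.3
   vertex 3.2 5.8 0.7
   vertex 0.0 2.5 0.8
  endloop
 endfacet
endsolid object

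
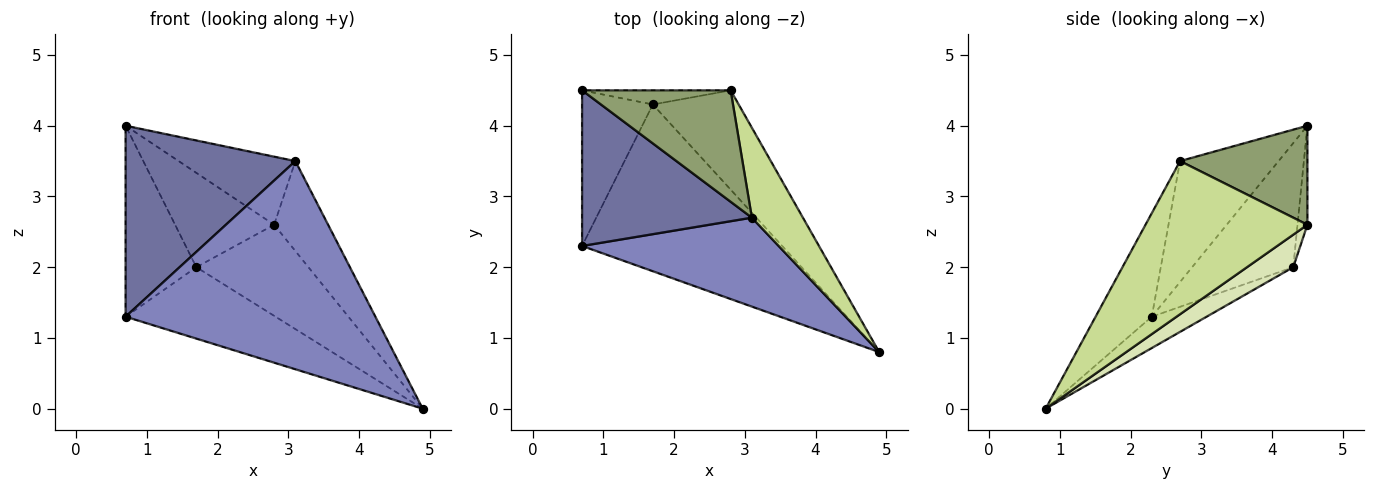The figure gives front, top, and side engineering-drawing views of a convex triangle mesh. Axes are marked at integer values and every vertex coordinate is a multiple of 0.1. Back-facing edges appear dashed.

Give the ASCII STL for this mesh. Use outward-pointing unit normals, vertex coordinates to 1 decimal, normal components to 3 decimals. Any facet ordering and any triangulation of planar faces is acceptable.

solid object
 facet normal -0.410 -0.707 0.576
  outer loop
   vertex 0.7 2.3 1.3
   vertex 3.1 2.7 3.5
   vertex 0.7 4.5 4.0
  endloop
 endfacet
 facet normal -0.203 -0.901 0.385
  outer loop
   vertex 0.7 2.3 1.3
   vertex 4.9 0.8 0.0
   vertex 3.1 2.7 3.5
  endloop
 endfacet
 facet normal -0.742 0.519 -0.423
  outer loop
   vertex 0.7 2.3 1.3
   vertex 0.7 4.5 4.0
   vertex 1.7 4.3 2.0
  endloop
 endfacet
 facet normal -0.142 0.390 -0.910
  outer loop
   vertex 0.7 2.3 1.3
   vertex 1.7 4.3 2.0
   vertex 4.9 0.8 0.0
  endloop
 endfacet
 facet normal 0.494 0.453 0.742
  outer loop
   vertex 2.8 4.5 2.6
   vertex 0.7 4.5 4.0
   vertex 3.1 2.7 3.5
  endloop
 endfacet
 facet normal -0.098 0.984 -0.148
  outer loop
   vertex 2.8 4.5 2.6
   vertex 1.7 4.3 2.0
   vertex 0.7 4.5 4.0
  endloop
 endfacet
 facet normal 0.905 0.302 0.302
  outer loop
   vertex 2.8 4.5 2.6
   vertex 3.1 2.7 3.5
   vertex 4.9 0.8 0.0
  endloop
 endfacet
 facet normal 0.269 0.651 -0.710
  outer loop
   vertex 2.8 4.5 2.6
   vertex 4.9 0.8 0.0
   vertex 1.7 4.3 2.0
  endloop
 endfacet
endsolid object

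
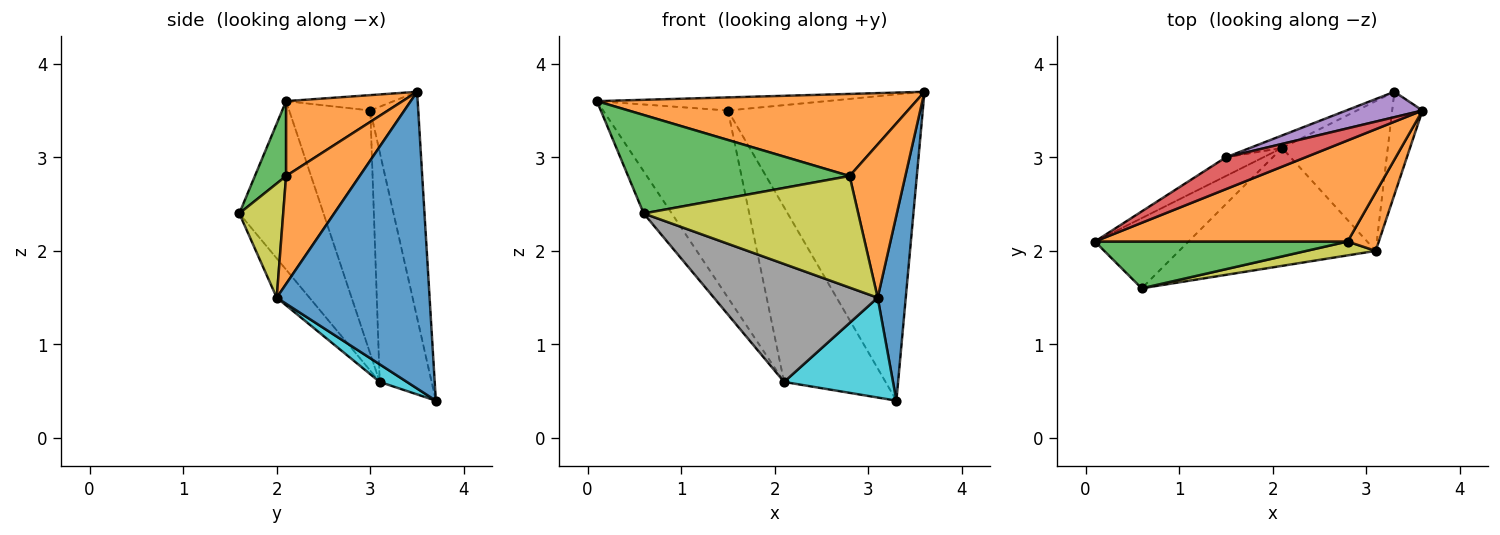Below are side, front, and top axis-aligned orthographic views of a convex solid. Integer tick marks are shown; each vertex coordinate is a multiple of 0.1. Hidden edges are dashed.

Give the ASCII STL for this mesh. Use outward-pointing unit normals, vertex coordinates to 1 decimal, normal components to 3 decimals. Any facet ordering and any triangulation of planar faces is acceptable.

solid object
 facet normal -0.839 0.280 -0.466
  outer loop
   vertex 2.1 3.1 0.6
   vertex 0.6 1.6 2.4
   vertex 0.1 2.1 3.6
  endloop
 endfacet
 facet normal 0.224 -0.614 0.756
  outer loop
   vertex 2.8 2.1 2.8
   vertex 3.6 3.5 3.7
   vertex 0.1 2.1 3.6
  endloop
 endfacet
 facet normal 0.126 -0.896 0.426
  outer loop
   vertex 2.8 2.1 2.8
   vertex 0.1 2.1 3.6
   vertex 0.6 1.6 2.4
  endloop
 endfacet
 facet normal -0.176 0.375 0.910
  outer loop
   vertex 1.5 3.0 3.5
   vertex 0.1 2.1 3.6
   vertex 3.6 3.5 3.7
  endloop
 endfacet
 facet normal -0.238 0.968 0.080
  outer loop
   vertex 1.5 3.0 3.5
   vertex 3.6 3.5 3.7
   vertex 3.3 3.7 0.4
  endloop
 endfacet
 facet normal -0.543 0.836 -0.084
  outer loop
   vertex 1.5 3.0 3.5
   vertex 2.1 3.1 0.6
   vertex 0.1 2.1 3.6
  endloop
 endfacet
 facet normal -0.455 0.888 -0.063
  outer loop
   vertex 1.5 3.0 3.5
   vertex 3.3 3.7 0.4
   vertex 2.1 3.1 0.6
  endloop
 endfacet
 facet normal -0.140 -0.700 -0.700
  outer loop
   vertex 3.1 2.0 1.5
   vertex 0.6 1.6 2.4
   vertex 2.1 3.1 0.6
  endloop
 endfacet
 facet normal 0.199 -0.973 0.121
  outer loop
   vertex 3.1 2.0 1.5
   vertex 2.8 2.1 2.8
   vertex 0.6 1.6 2.4
  endloop
 endfacet
 facet normal 0.137 -0.549 -0.824
  outer loop
   vertex 3.1 2.0 1.5
   vertex 2.1 3.1 0.6
   vertex 3.3 3.7 0.4
  endloop
 endfacet
 facet normal 0.979 -0.180 -0.100
  outer loop
   vertex 3.1 2.0 1.5
   vertex 3.3 3.7 0.4
   vertex 3.6 3.5 3.7
  endloop
 endfacet
 facet normal 0.777 -0.588 0.225
  outer loop
   vertex 3.1 2.0 1.5
   vertex 3.6 3.5 3.7
   vertex 2.8 2.1 2.8
  endloop
 endfacet
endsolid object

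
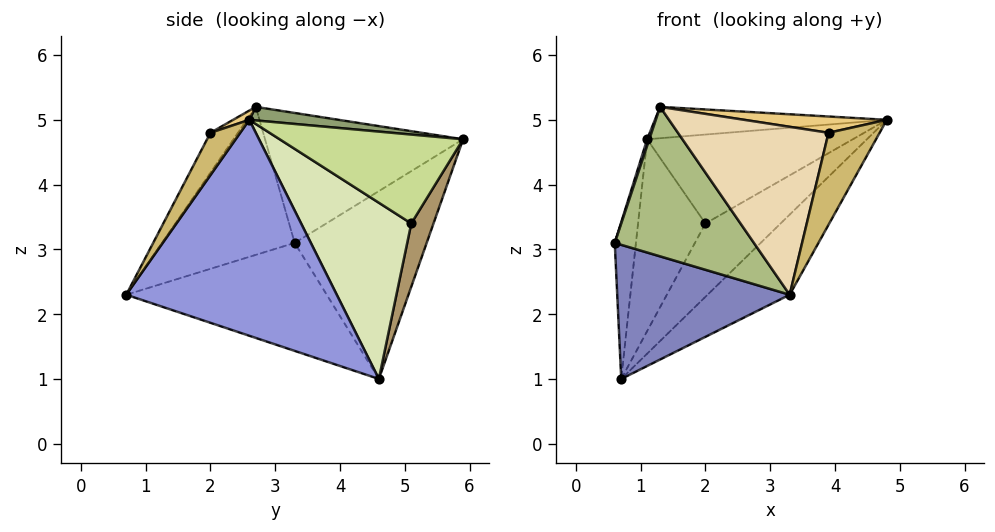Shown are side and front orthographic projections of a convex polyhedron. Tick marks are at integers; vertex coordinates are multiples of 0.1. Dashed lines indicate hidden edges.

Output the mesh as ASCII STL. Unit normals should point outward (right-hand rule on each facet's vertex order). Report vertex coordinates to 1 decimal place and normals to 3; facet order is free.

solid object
 facet normal -0.986 0.158 0.051
  outer loop
   vertex 0.7 4.6 1.0
   vertex 0.6 3.3 3.1
   vertex 1.1 5.9 4.7
  endloop
 endfacet
 facet normal -0.694 -0.597 -0.403
  outer loop
   vertex 3.3 0.7 2.3
   vertex 0.6 3.3 3.1
   vertex 0.7 4.6 1.0
  endloop
 endfacet
 facet normal 0.737 0.287 -0.612
  outer loop
   vertex 3.3 0.7 2.3
   vertex 0.7 4.6 1.0
   vertex 4.8 2.6 5.0
  endloop
 endfacet
 facet normal -0.950 -0.010 0.314
  outer loop
   vertex 1.3 2.7 5.2
   vertex 1.1 5.9 4.7
   vertex 0.6 3.3 3.1
  endloop
 endfacet
 facet normal 0.061 0.158 0.986
  outer loop
   vertex 1.3 2.7 5.2
   vertex 4.8 2.6 5.0
   vertex 1.1 5.9 4.7
  endloop
 endfacet
 facet normal -0.690 -0.724 0.023
  outer loop
   vertex 1.3 2.7 5.2
   vertex 0.6 3.3 3.1
   vertex 3.3 0.7 2.3
  endloop
 endfacet
 facet normal 0.666 0.746 0.001
  outer loop
   vertex 2.0 5.1 3.4
   vertex 1.1 5.9 4.7
   vertex 4.8 2.6 5.0
  endloop
 endfacet
 facet normal 0.719 0.491 -0.492
  outer loop
   vertex 2.0 5.1 3.4
   vertex 4.8 2.6 5.0
   vertex 0.7 4.6 1.0
  endloop
 endfacet
 facet normal 0.294 0.891 -0.345
  outer loop
   vertex 2.0 5.1 3.4
   vertex 0.7 4.6 1.0
   vertex 1.1 5.9 4.7
  endloop
 endfacet
 facet normal 0.478 -0.821 0.312
  outer loop
   vertex 3.9 2.0 4.8
   vertex 3.3 0.7 2.3
   vertex 4.8 2.6 5.0
  endloop
 endfacet
 facet normal 0.042 -0.373 0.927
  outer loop
   vertex 3.9 2.0 4.8
   vertex 4.8 2.6 5.0
   vertex 1.3 2.7 5.2
  endloop
 endfacet
 facet normal -0.157 -0.860 0.485
  outer loop
   vertex 3.9 2.0 4.8
   vertex 1.3 2.7 5.2
   vertex 3.3 0.7 2.3
  endloop
 endfacet
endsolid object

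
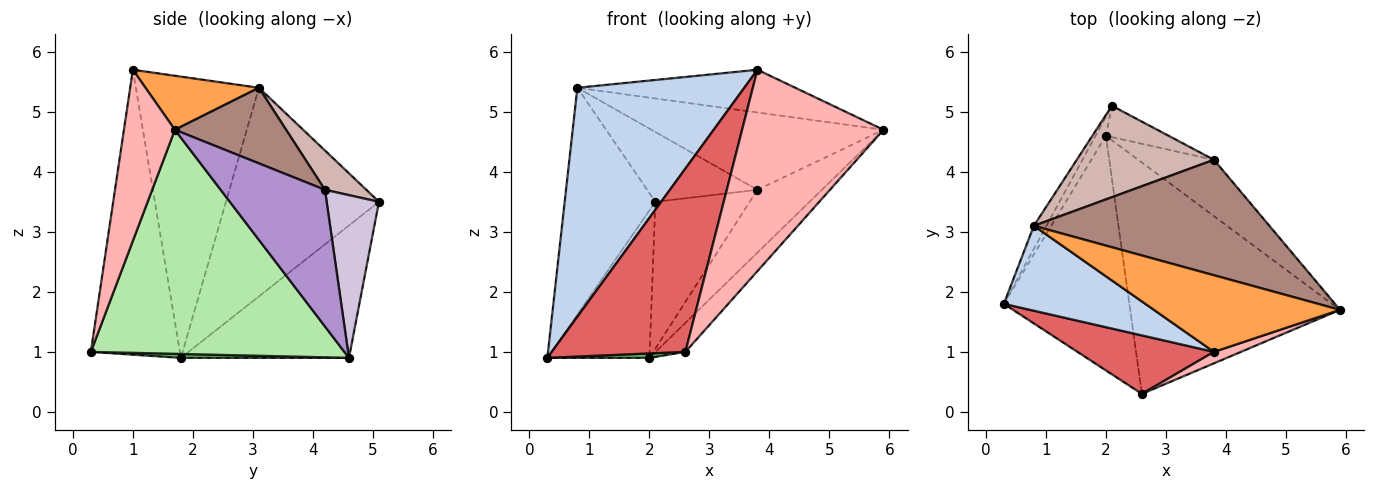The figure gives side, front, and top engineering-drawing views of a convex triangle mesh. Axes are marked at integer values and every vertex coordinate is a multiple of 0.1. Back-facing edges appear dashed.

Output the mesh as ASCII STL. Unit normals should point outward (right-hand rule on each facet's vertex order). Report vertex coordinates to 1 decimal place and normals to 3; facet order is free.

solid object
 facet normal -0.859 0.509 -0.052
  outer loop
   vertex 0.8 3.1 5.4
   vertex 2.1 5.1 3.5
   vertex 0.3 1.8 0.9
  endloop
 endfacet
 facet normal -0.569 -0.771 0.286
  outer loop
   vertex 0.8 3.1 5.4
   vertex 0.3 1.8 0.9
   vertex 3.8 1.0 5.7
  endloop
 endfacet
 facet normal 0.246 0.472 0.847
  outer loop
   vertex 0.8 3.1 5.4
   vertex 3.8 1.0 5.7
   vertex 5.9 1.7 4.7
  endloop
 endfacet
 facet normal -0.853 0.518 -0.067
  outer loop
   vertex 2.0 4.6 0.9
   vertex 0.3 1.8 0.9
   vertex 2.1 5.1 3.5
  endloop
 endfacet
 facet normal 0.031 -0.019 -0.999
  outer loop
   vertex 2.6 0.3 1.0
   vertex 0.3 1.8 0.9
   vertex 2.0 4.6 0.9
  endloop
 endfacet
 facet normal 0.727 0.086 -0.681
  outer loop
   vertex 2.6 0.3 1.0
   vertex 2.0 4.6 0.9
   vertex 5.9 1.7 4.7
  endloop
 endfacet
 facet normal -0.536 -0.804 0.257
  outer loop
   vertex 2.6 0.3 1.0
   vertex 3.8 1.0 5.7
   vertex 0.3 1.8 0.9
  endloop
 endfacet
 facet normal 0.339 -0.939 0.053
  outer loop
   vertex 2.6 0.3 1.0
   vertex 5.9 1.7 4.7
   vertex 3.8 1.0 5.7
  endloop
 endfacet
 facet normal 0.769 0.476 -0.427
  outer loop
   vertex 3.8 4.2 3.7
   vertex 5.9 1.7 4.7
   vertex 2.0 4.6 0.9
  endloop
 endfacet
 facet normal 0.477 0.860 -0.184
  outer loop
   vertex 3.8 4.2 3.7
   vertex 2.0 4.6 0.9
   vertex 2.1 5.1 3.5
  endloop
 endfacet
 facet normal 0.258 0.538 0.803
  outer loop
   vertex 3.8 4.2 3.7
   vertex 0.8 3.1 5.4
   vertex 5.9 1.7 4.7
  endloop
 endfacet
 facet normal 0.222 0.592 0.775
  outer loop
   vertex 3.8 4.2 3.7
   vertex 2.1 5.1 3.5
   vertex 0.8 3.1 5.4
  endloop
 endfacet
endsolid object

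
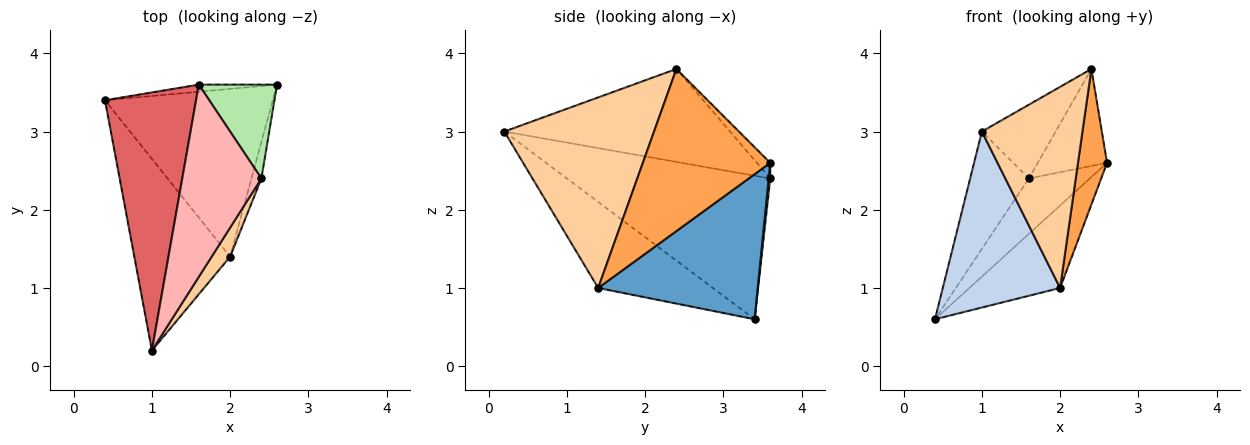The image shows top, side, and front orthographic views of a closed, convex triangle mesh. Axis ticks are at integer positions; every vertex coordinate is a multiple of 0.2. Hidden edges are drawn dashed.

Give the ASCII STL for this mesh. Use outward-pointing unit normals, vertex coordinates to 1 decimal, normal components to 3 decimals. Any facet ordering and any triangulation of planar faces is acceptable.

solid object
 facet normal 0.613 0.349 -0.709
  outer loop
   vertex 2.0 1.4 1.0
   vertex 0.4 3.4 0.6
   vertex 2.6 3.6 2.6
  endloop
 endfacet
 facet normal -0.552 -0.564 -0.614
  outer loop
   vertex 2.0 1.4 1.0
   vertex 1.0 0.2 3.0
   vertex 0.4 3.4 0.6
  endloop
 endfacet
 facet normal 0.973 -0.222 -0.060
  outer loop
   vertex 2.0 1.4 1.0
   vertex 2.6 3.6 2.6
   vertex 2.4 2.4 3.8
  endloop
 endfacet
 facet normal 0.827 -0.556 0.080
  outer loop
   vertex 2.0 1.4 1.0
   vertex 2.4 2.4 3.8
   vertex 1.0 0.2 3.0
  endloop
 endfacet
 facet normal 0.025 0.992 -0.127
  outer loop
   vertex 1.6 3.6 2.4
   vertex 2.6 3.6 2.6
   vertex 0.4 3.4 0.6
  endloop
 endfacet
 facet normal -0.138 0.712 0.689
  outer loop
   vertex 1.6 3.6 2.4
   vertex 2.4 2.4 3.8
   vertex 2.6 3.6 2.6
  endloop
 endfacet
 facet normal -0.820 0.237 0.521
  outer loop
   vertex 1.6 3.6 2.4
   vertex 0.4 3.4 0.6
   vertex 1.0 0.2 3.0
  endloop
 endfacet
 facet normal -0.739 0.241 0.629
  outer loop
   vertex 1.6 3.6 2.4
   vertex 1.0 0.2 3.0
   vertex 2.4 2.4 3.8
  endloop
 endfacet
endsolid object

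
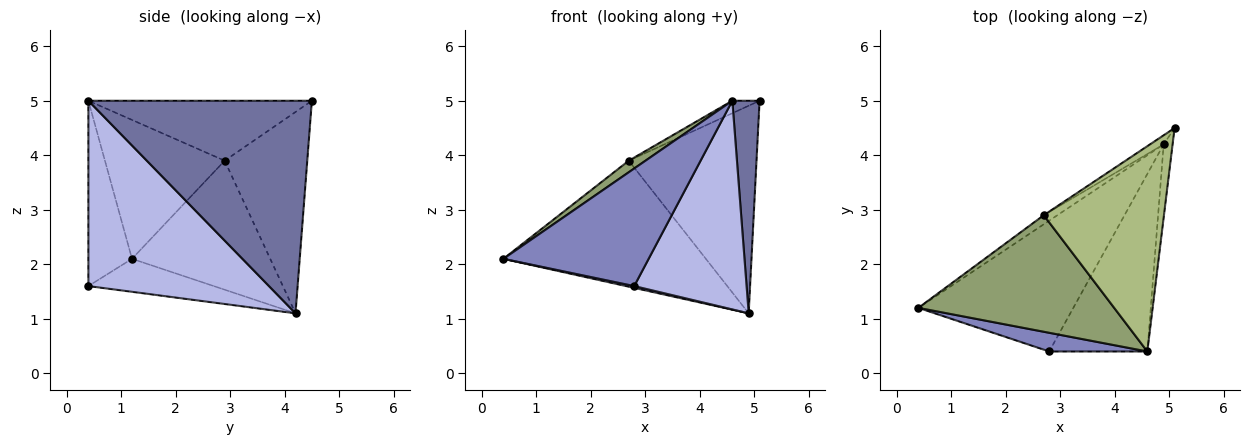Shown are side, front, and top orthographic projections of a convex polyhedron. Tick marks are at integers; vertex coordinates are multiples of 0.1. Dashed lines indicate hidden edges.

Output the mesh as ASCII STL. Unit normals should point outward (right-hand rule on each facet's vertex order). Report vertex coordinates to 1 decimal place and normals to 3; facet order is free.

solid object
 facet normal 0.992 -0.121 -0.042
  outer loop
   vertex 4.9 4.2 1.1
   vertex 5.1 4.5 5.0
   vertex 4.6 0.4 5.0
  endloop
 endfacet
 facet normal -0.284 -0.947 0.150
  outer loop
   vertex 2.8 0.4 1.6
   vertex 4.6 0.4 5.0
   vertex 0.4 1.2 2.1
  endloop
 endfacet
 facet normal -0.208 -0.014 -0.978
  outer loop
   vertex 2.8 0.4 1.6
   vertex 0.4 1.2 2.1
   vertex 4.9 4.2 1.1
  endloop
 endfacet
 facet normal 0.774 -0.482 -0.410
  outer loop
   vertex 2.8 0.4 1.6
   vertex 4.9 4.2 1.1
   vertex 4.6 0.4 5.0
  endloop
 endfacet
 facet normal -0.577 -0.081 0.813
  outer loop
   vertex 2.7 2.9 3.9
   vertex 0.4 1.2 2.1
   vertex 4.6 0.4 5.0
  endloop
 endfacet
 facet normal -0.446 0.054 0.893
  outer loop
   vertex 2.7 2.9 3.9
   vertex 4.6 0.4 5.0
   vertex 5.1 4.5 5.0
  endloop
 endfacet
 facet normal -0.563 0.824 -0.059
  outer loop
   vertex 2.7 2.9 3.9
   vertex 4.9 4.2 1.1
   vertex 0.4 1.2 2.1
  endloop
 endfacet
 facet normal -0.543 0.839 -0.037
  outer loop
   vertex 2.7 2.9 3.9
   vertex 5.1 4.5 5.0
   vertex 4.9 4.2 1.1
  endloop
 endfacet
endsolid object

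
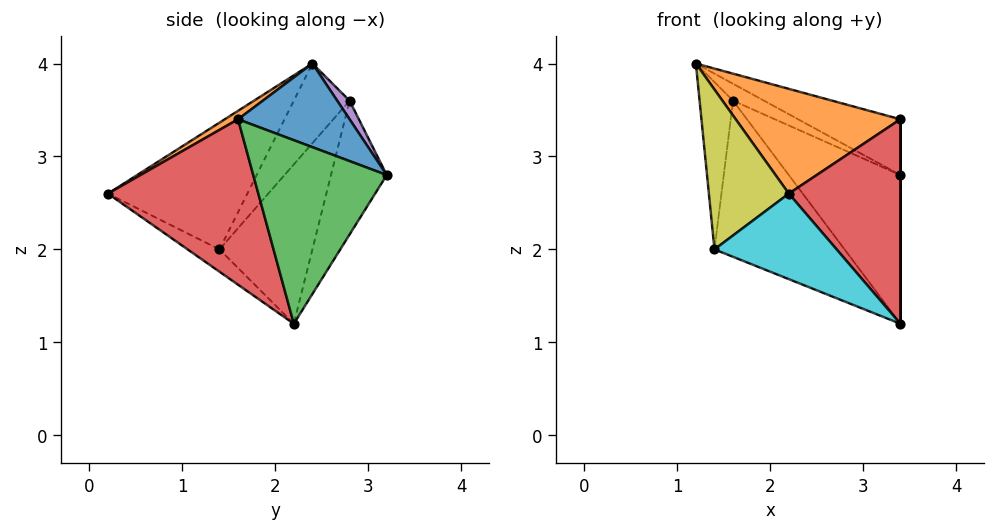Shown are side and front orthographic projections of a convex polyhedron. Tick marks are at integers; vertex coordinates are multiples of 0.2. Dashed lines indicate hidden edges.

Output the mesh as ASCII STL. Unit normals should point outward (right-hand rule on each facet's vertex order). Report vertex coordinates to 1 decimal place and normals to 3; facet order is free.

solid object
 facet normal 0.358 0.328 0.874
  outer loop
   vertex 3.4 1.6 3.4
   vertex 3.4 3.2 2.8
   vertex 1.2 2.4 4.0
  endloop
 endfacet
 facet normal 0.042 -0.523 0.851
  outer loop
   vertex 3.4 1.6 3.4
   vertex 1.2 2.4 4.0
   vertex 2.2 0.2 2.6
  endloop
 endfacet
 facet normal 1.000 0.000 0.000
  outer loop
   vertex 3.4 1.6 3.4
   vertex 3.4 2.2 1.2
   vertex 3.4 3.2 2.8
  endloop
 endfacet
 facet normal 0.793 -0.588 -0.160
  outer loop
   vertex 3.4 1.6 3.4
   vertex 2.2 0.2 2.6
   vertex 3.4 2.2 1.2
  endloop
 endfacet
 facet normal 0.226 0.566 0.793
  outer loop
   vertex 1.6 2.8 3.6
   vertex 1.2 2.4 4.0
   vertex 3.4 3.2 2.8
  endloop
 endfacet
 facet normal -0.390 0.781 -0.488
  outer loop
   vertex 1.6 2.8 3.6
   vertex 3.4 3.2 2.8
   vertex 3.4 2.2 1.2
  endloop
 endfacet
 facet normal -0.811 0.487 -0.324
  outer loop
   vertex 1.4 1.4 2.0
   vertex 1.2 2.4 4.0
   vertex 1.6 2.8 3.6
  endloop
 endfacet
 facet normal -0.490 0.686 -0.539
  outer loop
   vertex 1.4 1.4 2.0
   vertex 1.6 2.8 3.6
   vertex 3.4 2.2 1.2
  endloop
 endfacet
 facet normal -0.856 -0.491 0.160
  outer loop
   vertex 1.4 1.4 2.0
   vertex 2.2 0.2 2.6
   vertex 1.2 2.4 4.0
  endloop
 endfacet
 facet normal -0.134 -0.513 -0.848
  outer loop
   vertex 1.4 1.4 2.0
   vertex 3.4 2.2 1.2
   vertex 2.2 0.2 2.6
  endloop
 endfacet
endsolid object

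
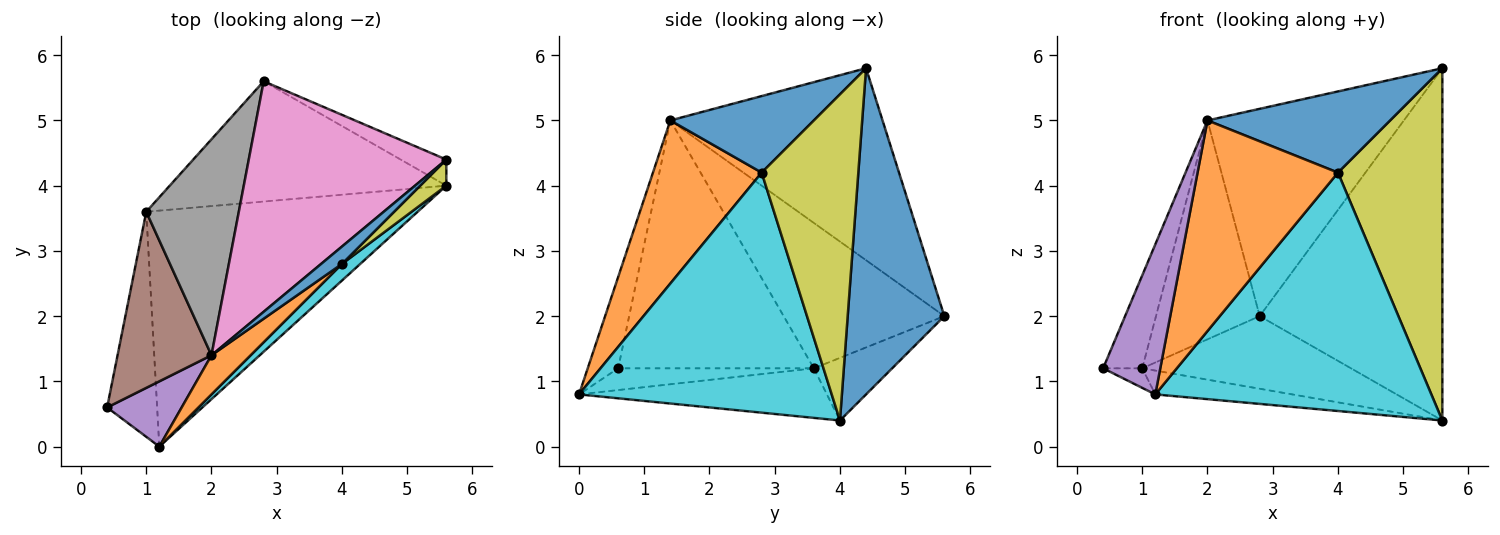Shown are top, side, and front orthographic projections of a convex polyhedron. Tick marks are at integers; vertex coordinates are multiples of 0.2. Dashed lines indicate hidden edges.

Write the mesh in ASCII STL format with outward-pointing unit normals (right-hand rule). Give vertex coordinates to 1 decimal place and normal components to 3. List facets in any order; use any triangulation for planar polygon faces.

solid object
 facet normal 0.467 0.882 -0.065
  outer loop
   vertex 5.6 4.4 5.8
   vertex 5.6 4.0 0.4
   vertex 2.8 5.6 2.0
  endloop
 endfacet
 facet normal -0.190 0.507 -0.840
  outer loop
   vertex 1.0 3.6 1.2
   vertex 2.8 5.6 2.0
   vertex 5.6 4.0 0.4
  endloop
 endfacet
 facet normal -0.397 0.079 -0.914
  outer loop
   vertex 1.0 3.6 1.2
   vertex 1.2 0.0 0.8
   vertex 0.4 0.6 1.2
  endloop
 endfacet
 facet normal -0.179 0.099 -0.979
  outer loop
   vertex 1.0 3.6 1.2
   vertex 5.6 4.0 0.4
   vertex 1.2 0.0 0.8
  endloop
 endfacet
 facet normal -0.439 -0.824 0.358
  outer loop
   vertex 2.0 1.4 5.0
   vertex 0.4 0.6 1.2
   vertex 1.2 0.0 0.8
  endloop
 endfacet
 facet normal -0.919 0.184 0.348
  outer loop
   vertex 2.0 1.4 5.0
   vertex 1.0 3.6 1.2
   vertex 0.4 0.6 1.2
  endloop
 endfacet
 facet normal -0.586 0.542 0.603
  outer loop
   vertex 2.0 1.4 5.0
   vertex 5.6 4.4 5.8
   vertex 2.8 5.6 2.0
  endloop
 endfacet
 facet normal -0.741 0.478 0.472
  outer loop
   vertex 2.0 1.4 5.0
   vertex 2.8 5.6 2.0
   vertex 1.0 3.6 1.2
  endloop
 endfacet
 facet normal 0.678 -0.733 0.054
  outer loop
   vertex 4.0 2.8 4.2
   vertex 5.6 4.0 0.4
   vertex 5.6 4.4 5.8
  endloop
 endfacet
 facet normal 0.674 -0.737 0.051
  outer loop
   vertex 4.0 2.8 4.2
   vertex 1.2 0.0 0.8
   vertex 5.6 4.0 0.4
  endloop
 endfacet
 facet normal 0.609 -0.775 0.166
  outer loop
   vertex 4.0 2.8 4.2
   vertex 5.6 4.4 5.8
   vertex 2.0 1.4 5.0
  endloop
 endfacet
 facet normal 0.606 -0.782 0.145
  outer loop
   vertex 4.0 2.8 4.2
   vertex 2.0 1.4 5.0
   vertex 1.2 0.0 0.8
  endloop
 endfacet
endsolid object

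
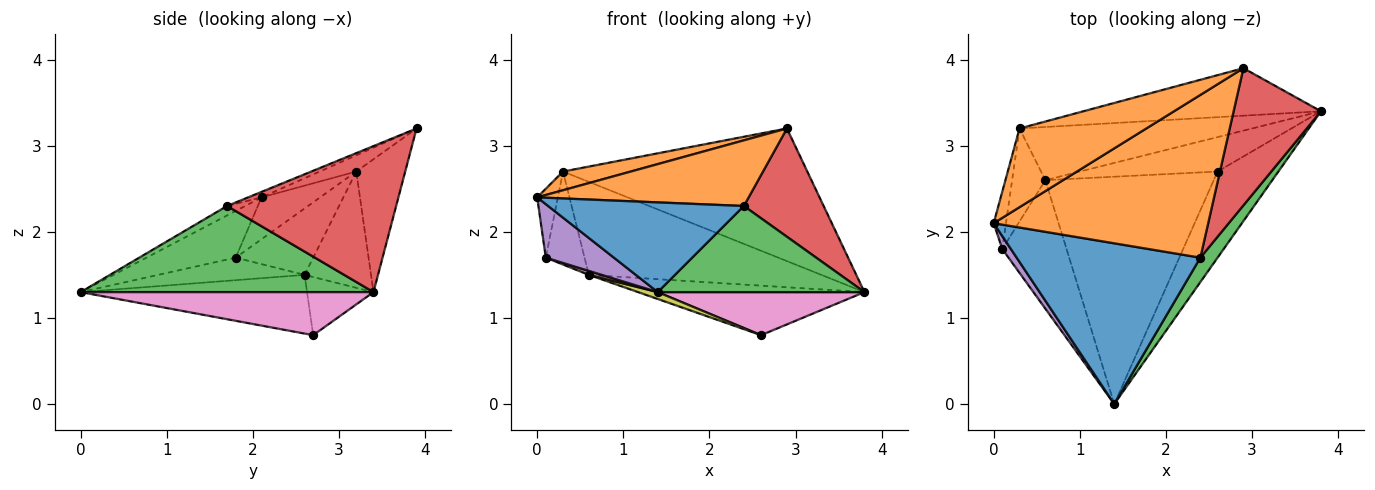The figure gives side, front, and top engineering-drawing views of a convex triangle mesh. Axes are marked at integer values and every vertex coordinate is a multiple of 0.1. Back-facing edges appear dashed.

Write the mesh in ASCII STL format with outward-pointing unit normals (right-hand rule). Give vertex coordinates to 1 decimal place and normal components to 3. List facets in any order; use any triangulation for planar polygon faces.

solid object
 facet normal -0.045 -0.487 0.872
  outer loop
   vertex 2.4 1.7 2.3
   vertex 0.0 2.1 2.4
   vertex 1.4 0.0 1.3
  endloop
 endfacet
 facet normal -0.024 -0.374 0.927
  outer loop
   vertex 2.4 1.7 2.3
   vertex 2.9 3.9 3.2
   vertex 0.0 2.1 2.4
  endloop
 endfacet
 facet normal 0.806 -0.569 0.161
  outer loop
   vertex 2.4 1.7 2.3
   vertex 1.4 0.0 1.3
   vertex 3.8 3.4 1.3
  endloop
 endfacet
 facet normal 0.796 -0.375 0.476
  outer loop
   vertex 2.4 1.7 2.3
   vertex 3.8 3.4 1.3
   vertex 2.9 3.9 3.2
  endloop
 endfacet
 facet normal -0.787 -0.600 0.145
  outer loop
   vertex 0.1 1.8 1.7
   vertex 1.4 0.0 1.3
   vertex 0.0 2.1 2.4
  endloop
 endfacet
 facet normal -0.331 -0.029 -0.943
  outer loop
   vertex 0.1 1.8 1.7
   vertex 0.6 2.6 1.5
   vertex 1.4 0.0 1.3
  endloop
 endfacet
 facet normal 0.535 -0.378 -0.756
  outer loop
   vertex 2.6 2.7 0.8
   vertex 3.8 3.4 1.3
   vertex 1.4 0.0 1.3
  endloop
 endfacet
 facet normal -0.234 0.798 -0.555
  outer loop
   vertex 2.6 2.7 0.8
   vertex 0.6 2.6 1.5
   vertex 3.8 3.4 1.3
  endloop
 endfacet
 facet normal -0.329 -0.029 -0.944
  outer loop
   vertex 2.6 2.7 0.8
   vertex 1.4 0.0 1.3
   vertex 0.6 2.6 1.5
  endloop
 endfacet
 facet normal -0.185 0.925 -0.331
  outer loop
   vertex 0.3 3.2 2.7
   vertex 2.9 3.9 3.2
   vertex 3.8 3.4 1.3
  endloop
 endfacet
 facet normal -0.241 0.843 -0.482
  outer loop
   vertex 0.3 3.2 2.7
   vertex 3.8 3.4 1.3
   vertex 0.6 2.6 1.5
  endloop
 endfacet
 facet normal -0.124 -0.230 0.965
  outer loop
   vertex 0.3 3.2 2.7
   vertex 0.0 2.1 2.4
   vertex 2.9 3.9 3.2
  endloop
 endfacet
 facet normal -0.909 0.321 -0.267
  outer loop
   vertex 0.3 3.2 2.7
   vertex 0.1 1.8 1.7
   vertex 0.0 2.1 2.4
  endloop
 endfacet
 facet normal -0.816 0.408 -0.408
  outer loop
   vertex 0.3 3.2 2.7
   vertex 0.6 2.6 1.5
   vertex 0.1 1.8 1.7
  endloop
 endfacet
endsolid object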